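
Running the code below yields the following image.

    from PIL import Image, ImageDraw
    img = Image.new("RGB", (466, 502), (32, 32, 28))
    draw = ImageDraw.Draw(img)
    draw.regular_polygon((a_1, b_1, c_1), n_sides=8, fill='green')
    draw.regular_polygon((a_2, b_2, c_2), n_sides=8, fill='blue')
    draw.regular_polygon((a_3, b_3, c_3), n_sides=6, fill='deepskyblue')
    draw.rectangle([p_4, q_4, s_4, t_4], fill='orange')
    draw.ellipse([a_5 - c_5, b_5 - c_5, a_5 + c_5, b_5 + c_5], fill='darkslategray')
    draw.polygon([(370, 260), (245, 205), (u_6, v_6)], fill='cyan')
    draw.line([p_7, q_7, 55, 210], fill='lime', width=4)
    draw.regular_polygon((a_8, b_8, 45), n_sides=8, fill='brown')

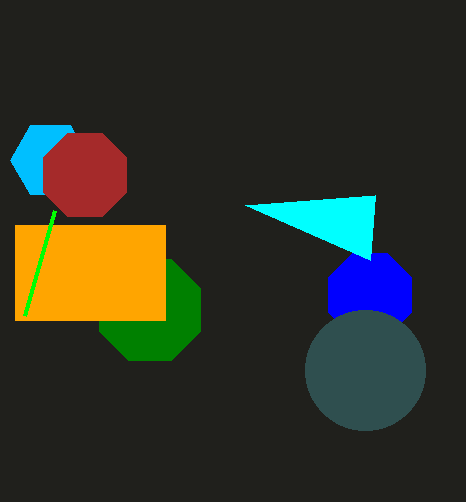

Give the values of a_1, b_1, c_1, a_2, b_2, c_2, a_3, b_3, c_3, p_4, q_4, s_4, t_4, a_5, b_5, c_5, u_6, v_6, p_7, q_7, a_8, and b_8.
a_1 = 150; b_1 = 310; c_1 = 55; a_2 = 370; b_2 = 295; c_2 = 45; a_3 = 50; b_3 = 160; c_3 = 40; p_4 = 15; q_4 = 225; s_4 = 165; t_4 = 320; a_5 = 365; b_5 = 370; c_5 = 60; u_6 = 375; v_6 = 195; p_7 = 25; q_7 = 315; a_8 = 85; b_8 = 175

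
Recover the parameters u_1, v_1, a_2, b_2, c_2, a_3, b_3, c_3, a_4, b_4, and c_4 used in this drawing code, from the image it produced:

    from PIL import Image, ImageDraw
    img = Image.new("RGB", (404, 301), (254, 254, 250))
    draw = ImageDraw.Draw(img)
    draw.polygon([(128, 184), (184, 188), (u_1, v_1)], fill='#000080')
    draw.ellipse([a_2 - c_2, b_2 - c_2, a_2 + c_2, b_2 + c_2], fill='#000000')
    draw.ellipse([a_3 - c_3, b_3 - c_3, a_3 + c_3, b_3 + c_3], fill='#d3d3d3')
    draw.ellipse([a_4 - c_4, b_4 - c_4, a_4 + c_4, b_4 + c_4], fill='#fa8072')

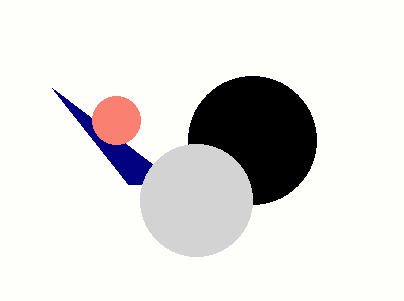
u_1 = 52; v_1 = 88; a_2 = 252; b_2 = 140; c_2 = 64; a_3 = 196; b_3 = 200; c_3 = 56; a_4 = 116; b_4 = 120; c_4 = 24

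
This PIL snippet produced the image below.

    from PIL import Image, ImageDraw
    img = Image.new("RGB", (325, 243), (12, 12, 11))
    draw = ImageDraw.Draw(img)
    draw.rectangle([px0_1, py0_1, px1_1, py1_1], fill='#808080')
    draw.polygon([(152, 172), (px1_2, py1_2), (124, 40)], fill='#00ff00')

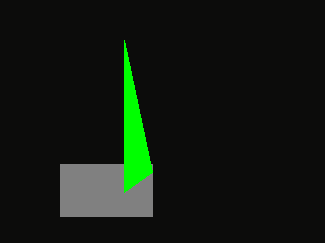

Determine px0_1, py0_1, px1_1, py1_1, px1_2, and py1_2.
px0_1 = 60
py0_1 = 164
px1_1 = 152
py1_1 = 216
px1_2 = 124
py1_2 = 192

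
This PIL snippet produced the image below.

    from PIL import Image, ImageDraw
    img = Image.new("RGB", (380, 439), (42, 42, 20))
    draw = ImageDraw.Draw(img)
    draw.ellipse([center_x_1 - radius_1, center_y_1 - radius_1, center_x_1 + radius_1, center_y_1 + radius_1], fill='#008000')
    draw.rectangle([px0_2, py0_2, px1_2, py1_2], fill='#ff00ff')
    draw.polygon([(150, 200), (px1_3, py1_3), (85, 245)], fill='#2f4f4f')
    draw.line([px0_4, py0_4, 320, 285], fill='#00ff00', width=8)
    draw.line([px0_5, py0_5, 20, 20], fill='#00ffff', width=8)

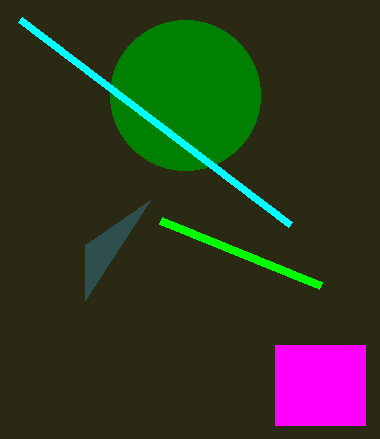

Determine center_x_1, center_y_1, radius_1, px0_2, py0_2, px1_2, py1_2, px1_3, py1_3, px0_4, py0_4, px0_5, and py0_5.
center_x_1 = 185; center_y_1 = 95; radius_1 = 75; px0_2 = 275; py0_2 = 345; px1_2 = 365; py1_2 = 425; px1_3 = 85; py1_3 = 300; px0_4 = 160; py0_4 = 220; px0_5 = 290; py0_5 = 225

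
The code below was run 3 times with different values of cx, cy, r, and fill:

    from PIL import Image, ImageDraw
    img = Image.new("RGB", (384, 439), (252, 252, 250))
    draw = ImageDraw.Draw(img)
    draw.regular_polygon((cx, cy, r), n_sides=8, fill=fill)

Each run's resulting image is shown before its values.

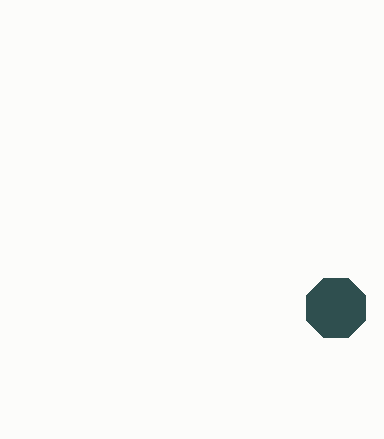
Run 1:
cx = 336, cy = 308, r = 32, fill = 'darkslategray'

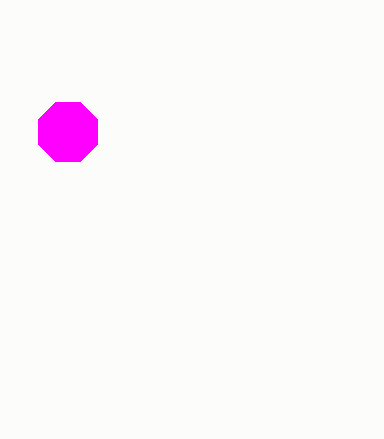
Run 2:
cx = 68, cy = 132, r = 32, fill = 'magenta'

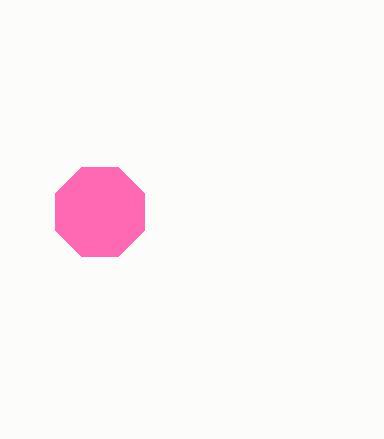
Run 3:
cx = 100
cy = 212
r = 48
fill = 'hotpink'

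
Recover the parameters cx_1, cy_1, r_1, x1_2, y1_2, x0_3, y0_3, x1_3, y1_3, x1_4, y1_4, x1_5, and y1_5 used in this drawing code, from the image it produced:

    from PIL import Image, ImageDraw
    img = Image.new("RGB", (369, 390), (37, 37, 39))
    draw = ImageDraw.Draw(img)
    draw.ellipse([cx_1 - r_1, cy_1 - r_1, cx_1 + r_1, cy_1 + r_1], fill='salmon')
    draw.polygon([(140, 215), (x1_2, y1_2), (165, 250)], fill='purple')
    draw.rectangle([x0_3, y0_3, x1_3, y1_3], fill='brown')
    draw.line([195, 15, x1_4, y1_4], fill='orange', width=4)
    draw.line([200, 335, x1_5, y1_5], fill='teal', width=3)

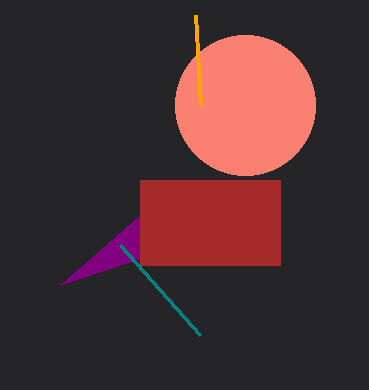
cx_1 = 245
cy_1 = 105
r_1 = 70
x1_2 = 60
y1_2 = 285
x0_3 = 140
y0_3 = 180
x1_3 = 280
y1_3 = 265
x1_4 = 200
y1_4 = 105
x1_5 = 120
y1_5 = 245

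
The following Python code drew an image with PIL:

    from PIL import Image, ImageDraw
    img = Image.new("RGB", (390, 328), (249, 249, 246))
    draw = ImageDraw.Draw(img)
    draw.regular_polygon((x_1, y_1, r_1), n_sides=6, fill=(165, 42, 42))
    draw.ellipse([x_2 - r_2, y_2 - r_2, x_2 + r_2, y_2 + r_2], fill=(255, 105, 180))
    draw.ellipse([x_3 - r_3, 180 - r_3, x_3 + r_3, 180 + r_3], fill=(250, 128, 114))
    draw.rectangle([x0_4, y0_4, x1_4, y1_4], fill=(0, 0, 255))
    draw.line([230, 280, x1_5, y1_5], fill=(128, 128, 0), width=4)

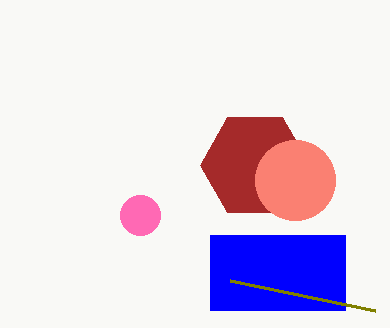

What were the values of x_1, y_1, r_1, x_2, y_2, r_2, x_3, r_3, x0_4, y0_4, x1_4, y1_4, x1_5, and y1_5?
x_1 = 255; y_1 = 165; r_1 = 55; x_2 = 140; y_2 = 215; r_2 = 20; x_3 = 295; r_3 = 40; x0_4 = 210; y0_4 = 235; x1_4 = 345; y1_4 = 310; x1_5 = 375; y1_5 = 310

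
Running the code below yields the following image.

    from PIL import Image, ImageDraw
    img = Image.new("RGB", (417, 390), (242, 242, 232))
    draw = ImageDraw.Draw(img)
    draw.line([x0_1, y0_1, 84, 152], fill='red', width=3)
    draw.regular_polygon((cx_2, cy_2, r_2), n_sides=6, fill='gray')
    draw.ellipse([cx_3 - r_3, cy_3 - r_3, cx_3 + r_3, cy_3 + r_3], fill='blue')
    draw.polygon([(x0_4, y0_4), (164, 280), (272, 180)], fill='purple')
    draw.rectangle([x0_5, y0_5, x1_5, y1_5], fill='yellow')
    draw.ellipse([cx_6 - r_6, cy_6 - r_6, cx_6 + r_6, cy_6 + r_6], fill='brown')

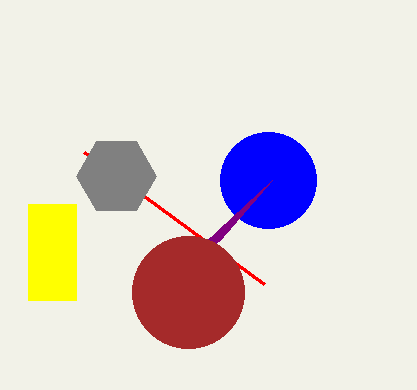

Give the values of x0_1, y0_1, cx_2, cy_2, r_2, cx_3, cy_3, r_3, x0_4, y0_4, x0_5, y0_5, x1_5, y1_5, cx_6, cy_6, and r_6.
x0_1 = 264, y0_1 = 284, cx_2 = 116, cy_2 = 176, r_2 = 40, cx_3 = 268, cy_3 = 180, r_3 = 48, x0_4 = 220, y0_4 = 240, x0_5 = 28, y0_5 = 204, x1_5 = 76, y1_5 = 300, cx_6 = 188, cy_6 = 292, r_6 = 56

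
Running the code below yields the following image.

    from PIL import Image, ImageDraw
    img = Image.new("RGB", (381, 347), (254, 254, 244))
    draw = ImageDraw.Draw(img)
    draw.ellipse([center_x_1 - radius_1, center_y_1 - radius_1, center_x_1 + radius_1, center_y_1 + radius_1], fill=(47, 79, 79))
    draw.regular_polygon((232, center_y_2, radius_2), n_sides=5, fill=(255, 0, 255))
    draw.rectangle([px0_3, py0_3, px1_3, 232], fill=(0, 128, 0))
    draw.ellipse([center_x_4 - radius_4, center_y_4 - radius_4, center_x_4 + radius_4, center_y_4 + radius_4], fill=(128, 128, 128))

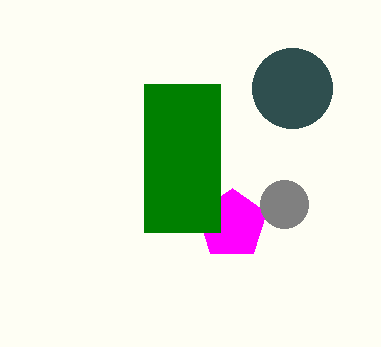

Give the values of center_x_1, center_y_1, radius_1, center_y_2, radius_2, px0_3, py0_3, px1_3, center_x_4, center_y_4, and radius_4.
center_x_1 = 292, center_y_1 = 88, radius_1 = 40, center_y_2 = 224, radius_2 = 36, px0_3 = 144, py0_3 = 84, px1_3 = 220, center_x_4 = 284, center_y_4 = 204, radius_4 = 24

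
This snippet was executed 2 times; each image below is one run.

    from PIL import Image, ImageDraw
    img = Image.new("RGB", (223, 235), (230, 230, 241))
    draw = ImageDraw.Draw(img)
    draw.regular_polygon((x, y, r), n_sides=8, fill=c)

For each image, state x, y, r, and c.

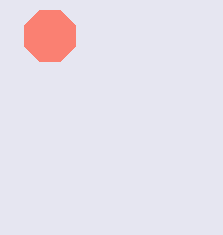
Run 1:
x = 50, y = 36, r = 28, c = 'salmon'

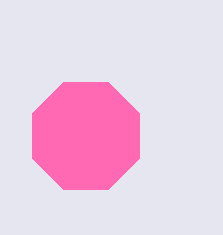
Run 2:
x = 86; y = 136; r = 58; c = 'hotpink'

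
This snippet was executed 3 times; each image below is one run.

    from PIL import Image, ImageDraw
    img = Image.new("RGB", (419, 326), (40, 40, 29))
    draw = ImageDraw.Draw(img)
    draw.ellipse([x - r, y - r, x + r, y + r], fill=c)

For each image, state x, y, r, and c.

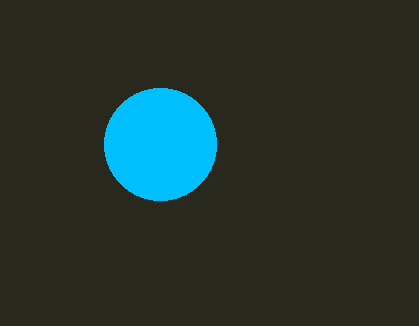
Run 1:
x = 160, y = 144, r = 56, c = 'deepskyblue'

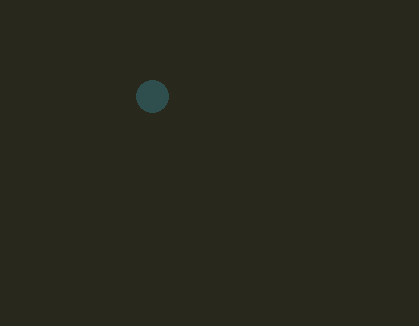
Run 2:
x = 152, y = 96, r = 16, c = 'darkslategray'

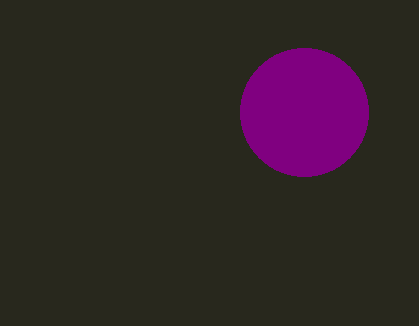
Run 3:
x = 304, y = 112, r = 64, c = 'purple'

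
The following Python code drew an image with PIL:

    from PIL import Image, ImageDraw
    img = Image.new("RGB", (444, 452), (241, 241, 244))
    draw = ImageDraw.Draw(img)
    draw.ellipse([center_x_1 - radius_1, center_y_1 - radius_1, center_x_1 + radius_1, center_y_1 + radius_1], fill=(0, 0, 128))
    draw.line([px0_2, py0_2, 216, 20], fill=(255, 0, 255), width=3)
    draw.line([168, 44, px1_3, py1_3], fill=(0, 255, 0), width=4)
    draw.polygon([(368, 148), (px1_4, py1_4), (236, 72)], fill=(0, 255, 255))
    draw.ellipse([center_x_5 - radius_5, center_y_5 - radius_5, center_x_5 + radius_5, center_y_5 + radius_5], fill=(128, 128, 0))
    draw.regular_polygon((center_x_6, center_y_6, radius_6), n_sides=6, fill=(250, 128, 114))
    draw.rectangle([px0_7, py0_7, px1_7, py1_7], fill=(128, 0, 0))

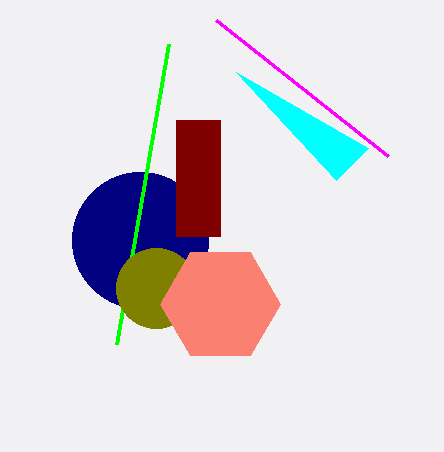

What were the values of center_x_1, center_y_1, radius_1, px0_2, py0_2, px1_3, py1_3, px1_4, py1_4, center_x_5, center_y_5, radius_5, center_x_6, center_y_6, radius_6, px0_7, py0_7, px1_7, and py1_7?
center_x_1 = 140; center_y_1 = 240; radius_1 = 68; px0_2 = 388; py0_2 = 156; px1_3 = 116; py1_3 = 344; px1_4 = 336; py1_4 = 180; center_x_5 = 156; center_y_5 = 288; radius_5 = 40; center_x_6 = 220; center_y_6 = 304; radius_6 = 60; px0_7 = 176; py0_7 = 120; px1_7 = 220; py1_7 = 236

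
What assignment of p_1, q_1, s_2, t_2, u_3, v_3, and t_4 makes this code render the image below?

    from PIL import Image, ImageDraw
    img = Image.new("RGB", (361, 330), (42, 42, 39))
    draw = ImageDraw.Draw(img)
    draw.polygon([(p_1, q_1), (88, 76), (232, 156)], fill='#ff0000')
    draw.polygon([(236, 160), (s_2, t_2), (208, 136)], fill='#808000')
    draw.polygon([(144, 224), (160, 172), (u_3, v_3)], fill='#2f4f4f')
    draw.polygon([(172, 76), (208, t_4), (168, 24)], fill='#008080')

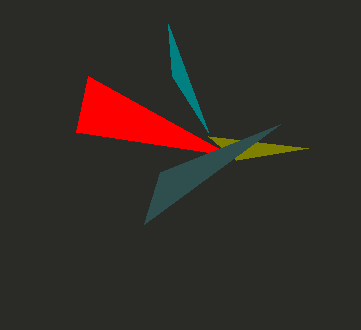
p_1 = 76
q_1 = 132
s_2 = 308
t_2 = 148
u_3 = 280
v_3 = 124
t_4 = 132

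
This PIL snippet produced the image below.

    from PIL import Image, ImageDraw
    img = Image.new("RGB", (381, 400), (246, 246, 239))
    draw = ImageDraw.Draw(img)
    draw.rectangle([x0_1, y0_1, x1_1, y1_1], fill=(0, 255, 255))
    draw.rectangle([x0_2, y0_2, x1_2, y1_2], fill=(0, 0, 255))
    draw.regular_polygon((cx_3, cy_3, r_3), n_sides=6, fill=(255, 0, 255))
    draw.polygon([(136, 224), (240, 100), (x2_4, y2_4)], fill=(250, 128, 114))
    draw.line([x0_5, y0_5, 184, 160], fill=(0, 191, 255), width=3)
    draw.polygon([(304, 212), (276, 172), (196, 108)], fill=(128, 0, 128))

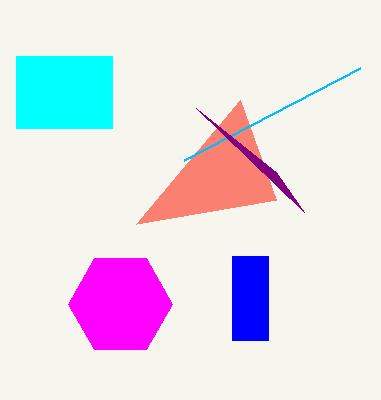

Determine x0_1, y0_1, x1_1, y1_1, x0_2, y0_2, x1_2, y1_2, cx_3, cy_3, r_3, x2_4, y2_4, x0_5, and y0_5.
x0_1 = 16; y0_1 = 56; x1_1 = 112; y1_1 = 128; x0_2 = 232; y0_2 = 256; x1_2 = 268; y1_2 = 340; cx_3 = 120; cy_3 = 304; r_3 = 52; x2_4 = 276; y2_4 = 200; x0_5 = 360; y0_5 = 68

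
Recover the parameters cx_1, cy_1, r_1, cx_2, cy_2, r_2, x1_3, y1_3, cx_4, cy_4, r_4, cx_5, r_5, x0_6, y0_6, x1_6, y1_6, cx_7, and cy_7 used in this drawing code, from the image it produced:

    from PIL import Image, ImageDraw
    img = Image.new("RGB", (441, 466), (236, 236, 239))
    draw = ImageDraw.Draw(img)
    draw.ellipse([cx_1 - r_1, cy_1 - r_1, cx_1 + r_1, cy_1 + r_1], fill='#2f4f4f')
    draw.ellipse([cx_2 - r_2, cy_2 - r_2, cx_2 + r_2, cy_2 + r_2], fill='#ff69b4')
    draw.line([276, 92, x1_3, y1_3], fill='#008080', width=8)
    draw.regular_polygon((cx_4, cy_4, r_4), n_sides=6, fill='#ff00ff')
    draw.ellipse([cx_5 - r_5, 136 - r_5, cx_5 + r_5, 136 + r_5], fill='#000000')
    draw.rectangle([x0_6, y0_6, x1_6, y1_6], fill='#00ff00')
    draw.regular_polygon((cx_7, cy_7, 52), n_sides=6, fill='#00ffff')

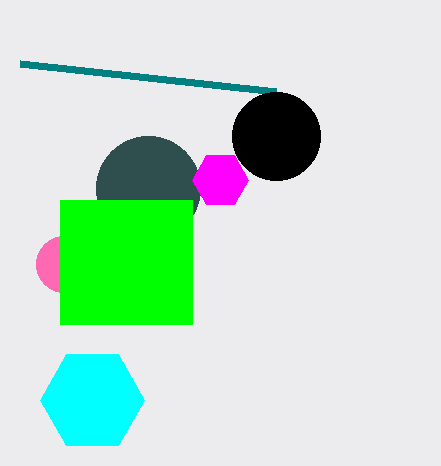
cx_1 = 148, cy_1 = 188, r_1 = 52, cx_2 = 64, cy_2 = 264, r_2 = 28, x1_3 = 20, y1_3 = 64, cx_4 = 220, cy_4 = 180, r_4 = 28, cx_5 = 276, r_5 = 44, x0_6 = 60, y0_6 = 200, x1_6 = 192, y1_6 = 324, cx_7 = 92, cy_7 = 400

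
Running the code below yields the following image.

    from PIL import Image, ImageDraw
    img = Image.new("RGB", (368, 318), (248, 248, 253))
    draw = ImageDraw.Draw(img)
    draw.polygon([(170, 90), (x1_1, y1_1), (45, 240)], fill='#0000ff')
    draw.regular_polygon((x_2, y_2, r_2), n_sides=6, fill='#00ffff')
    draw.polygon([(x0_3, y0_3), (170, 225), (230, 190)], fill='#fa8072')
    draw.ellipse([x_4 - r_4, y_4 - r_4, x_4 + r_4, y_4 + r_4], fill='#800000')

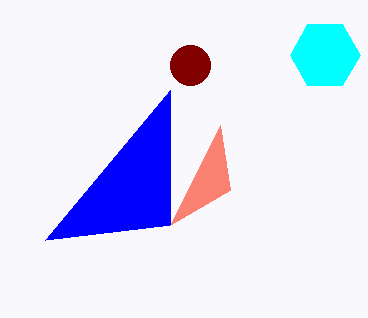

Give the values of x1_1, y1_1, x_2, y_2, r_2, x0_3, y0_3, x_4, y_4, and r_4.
x1_1 = 170, y1_1 = 225, x_2 = 325, y_2 = 55, r_2 = 35, x0_3 = 220, y0_3 = 125, x_4 = 190, y_4 = 65, r_4 = 20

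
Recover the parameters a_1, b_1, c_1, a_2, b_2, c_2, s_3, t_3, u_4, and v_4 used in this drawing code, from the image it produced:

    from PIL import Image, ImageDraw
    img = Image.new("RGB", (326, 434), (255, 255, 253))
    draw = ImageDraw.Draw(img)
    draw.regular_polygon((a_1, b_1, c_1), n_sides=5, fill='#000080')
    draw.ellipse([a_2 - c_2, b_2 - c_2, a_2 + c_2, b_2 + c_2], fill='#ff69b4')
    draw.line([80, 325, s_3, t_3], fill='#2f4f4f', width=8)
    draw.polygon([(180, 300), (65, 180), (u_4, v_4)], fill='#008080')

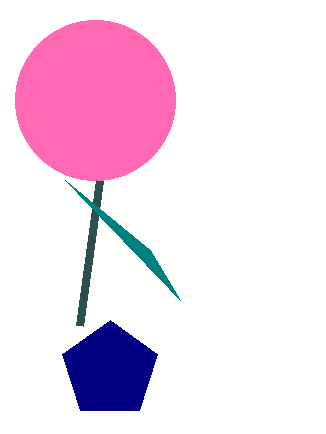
a_1 = 110
b_1 = 370
c_1 = 50
a_2 = 95
b_2 = 100
c_2 = 80
s_3 = 100
t_3 = 180
u_4 = 150
v_4 = 250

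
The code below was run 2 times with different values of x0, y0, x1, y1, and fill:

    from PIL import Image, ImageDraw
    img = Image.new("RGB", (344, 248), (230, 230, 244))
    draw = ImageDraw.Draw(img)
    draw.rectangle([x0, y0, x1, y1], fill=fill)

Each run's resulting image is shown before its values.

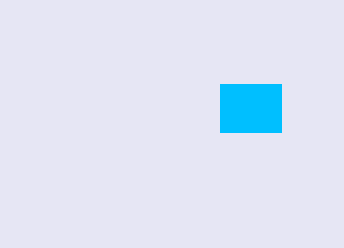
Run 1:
x0 = 220; y0 = 84; x1 = 281; y1 = 132; fill = 'deepskyblue'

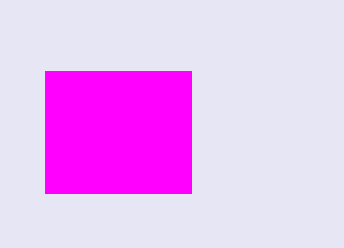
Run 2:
x0 = 45; y0 = 71; x1 = 191; y1 = 193; fill = 'magenta'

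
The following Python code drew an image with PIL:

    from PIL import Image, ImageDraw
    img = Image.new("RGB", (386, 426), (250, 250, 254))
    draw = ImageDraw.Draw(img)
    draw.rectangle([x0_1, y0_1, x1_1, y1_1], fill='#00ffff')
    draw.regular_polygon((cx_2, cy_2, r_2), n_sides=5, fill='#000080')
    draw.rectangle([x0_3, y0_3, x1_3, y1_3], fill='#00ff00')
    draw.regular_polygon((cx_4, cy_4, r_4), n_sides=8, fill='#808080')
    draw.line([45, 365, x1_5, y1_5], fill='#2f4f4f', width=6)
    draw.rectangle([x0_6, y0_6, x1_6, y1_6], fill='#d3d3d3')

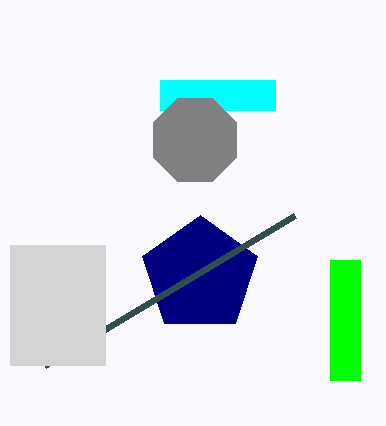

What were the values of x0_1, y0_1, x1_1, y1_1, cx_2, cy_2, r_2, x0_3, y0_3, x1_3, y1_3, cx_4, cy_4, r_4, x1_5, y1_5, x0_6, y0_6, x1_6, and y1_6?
x0_1 = 160; y0_1 = 80; x1_1 = 275; y1_1 = 110; cx_2 = 200; cy_2 = 275; r_2 = 60; x0_3 = 330; y0_3 = 260; x1_3 = 360; y1_3 = 380; cx_4 = 195; cy_4 = 140; r_4 = 45; x1_5 = 295; y1_5 = 215; x0_6 = 10; y0_6 = 245; x1_6 = 105; y1_6 = 365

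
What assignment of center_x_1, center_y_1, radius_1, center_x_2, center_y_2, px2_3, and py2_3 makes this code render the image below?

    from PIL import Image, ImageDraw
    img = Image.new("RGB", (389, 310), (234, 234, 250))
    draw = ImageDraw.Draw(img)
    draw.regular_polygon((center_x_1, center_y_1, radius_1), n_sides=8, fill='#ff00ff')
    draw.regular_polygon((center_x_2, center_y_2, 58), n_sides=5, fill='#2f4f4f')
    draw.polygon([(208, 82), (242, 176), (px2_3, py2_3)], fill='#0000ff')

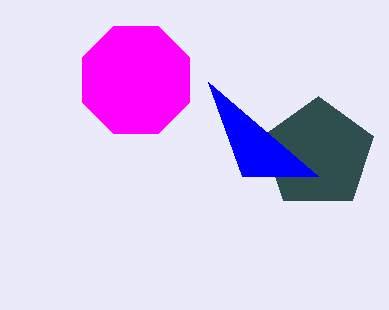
center_x_1 = 136, center_y_1 = 80, radius_1 = 58, center_x_2 = 318, center_y_2 = 154, px2_3 = 318, py2_3 = 176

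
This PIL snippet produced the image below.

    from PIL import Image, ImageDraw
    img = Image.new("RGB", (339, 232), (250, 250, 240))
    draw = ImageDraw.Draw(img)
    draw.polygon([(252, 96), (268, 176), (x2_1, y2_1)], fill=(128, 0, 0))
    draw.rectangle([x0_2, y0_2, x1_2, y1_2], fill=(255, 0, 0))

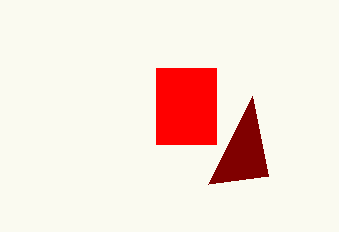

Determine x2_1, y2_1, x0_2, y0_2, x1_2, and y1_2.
x2_1 = 208; y2_1 = 184; x0_2 = 156; y0_2 = 68; x1_2 = 216; y1_2 = 144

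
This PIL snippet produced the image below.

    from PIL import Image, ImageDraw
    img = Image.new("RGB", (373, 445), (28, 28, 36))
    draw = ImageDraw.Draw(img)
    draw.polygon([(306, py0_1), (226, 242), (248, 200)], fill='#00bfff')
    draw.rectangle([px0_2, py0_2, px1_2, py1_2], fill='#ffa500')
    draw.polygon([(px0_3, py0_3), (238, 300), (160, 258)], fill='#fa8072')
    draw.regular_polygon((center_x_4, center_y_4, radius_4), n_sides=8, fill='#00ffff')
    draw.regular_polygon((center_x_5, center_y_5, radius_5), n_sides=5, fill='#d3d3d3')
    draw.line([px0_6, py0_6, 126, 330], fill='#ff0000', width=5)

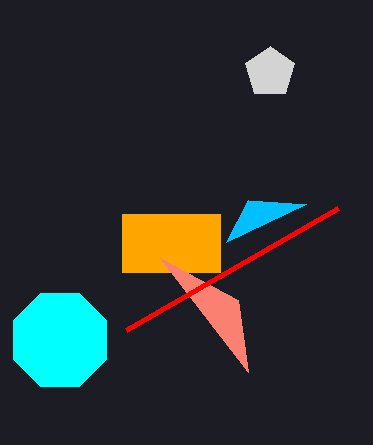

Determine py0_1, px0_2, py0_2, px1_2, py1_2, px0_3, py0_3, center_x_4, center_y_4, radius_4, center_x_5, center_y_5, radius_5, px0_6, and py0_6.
py0_1 = 204; px0_2 = 122; py0_2 = 214; px1_2 = 220; py1_2 = 272; px0_3 = 248; py0_3 = 372; center_x_4 = 60; center_y_4 = 340; radius_4 = 50; center_x_5 = 270; center_y_5 = 72; radius_5 = 26; px0_6 = 338; py0_6 = 208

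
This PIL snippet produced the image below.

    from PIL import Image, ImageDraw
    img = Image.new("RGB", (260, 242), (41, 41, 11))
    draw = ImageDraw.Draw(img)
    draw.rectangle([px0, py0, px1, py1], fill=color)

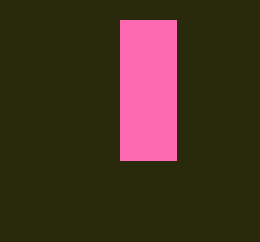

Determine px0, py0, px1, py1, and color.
px0 = 120, py0 = 20, px1 = 176, py1 = 160, color = 'hotpink'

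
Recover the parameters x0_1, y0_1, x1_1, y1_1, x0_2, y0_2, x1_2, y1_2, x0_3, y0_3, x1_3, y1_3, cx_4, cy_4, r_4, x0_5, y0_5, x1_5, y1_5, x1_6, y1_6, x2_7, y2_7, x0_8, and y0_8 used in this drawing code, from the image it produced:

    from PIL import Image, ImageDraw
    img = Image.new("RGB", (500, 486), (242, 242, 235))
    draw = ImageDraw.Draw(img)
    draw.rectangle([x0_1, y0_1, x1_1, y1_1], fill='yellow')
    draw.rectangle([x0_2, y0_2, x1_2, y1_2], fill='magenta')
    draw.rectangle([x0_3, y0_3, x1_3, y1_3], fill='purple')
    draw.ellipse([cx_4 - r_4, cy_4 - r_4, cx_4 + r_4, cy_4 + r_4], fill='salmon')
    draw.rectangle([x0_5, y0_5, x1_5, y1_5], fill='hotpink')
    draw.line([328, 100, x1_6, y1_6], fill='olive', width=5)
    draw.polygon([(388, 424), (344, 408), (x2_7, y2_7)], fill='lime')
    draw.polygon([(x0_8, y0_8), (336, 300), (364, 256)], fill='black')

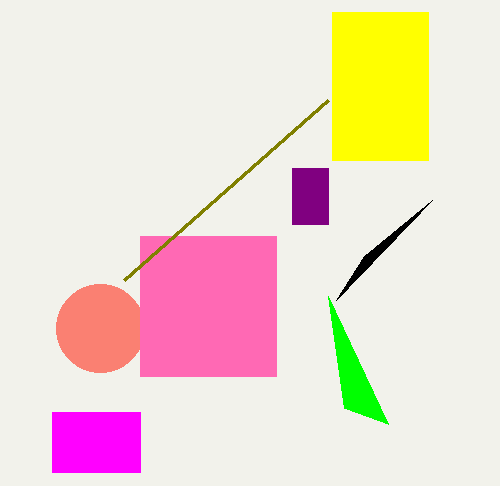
x0_1 = 332; y0_1 = 12; x1_1 = 428; y1_1 = 160; x0_2 = 52; y0_2 = 412; x1_2 = 140; y1_2 = 472; x0_3 = 292; y0_3 = 168; x1_3 = 328; y1_3 = 224; cx_4 = 100; cy_4 = 328; r_4 = 44; x0_5 = 140; y0_5 = 236; x1_5 = 276; y1_5 = 376; x1_6 = 124; y1_6 = 280; x2_7 = 328; y2_7 = 296; x0_8 = 432; y0_8 = 200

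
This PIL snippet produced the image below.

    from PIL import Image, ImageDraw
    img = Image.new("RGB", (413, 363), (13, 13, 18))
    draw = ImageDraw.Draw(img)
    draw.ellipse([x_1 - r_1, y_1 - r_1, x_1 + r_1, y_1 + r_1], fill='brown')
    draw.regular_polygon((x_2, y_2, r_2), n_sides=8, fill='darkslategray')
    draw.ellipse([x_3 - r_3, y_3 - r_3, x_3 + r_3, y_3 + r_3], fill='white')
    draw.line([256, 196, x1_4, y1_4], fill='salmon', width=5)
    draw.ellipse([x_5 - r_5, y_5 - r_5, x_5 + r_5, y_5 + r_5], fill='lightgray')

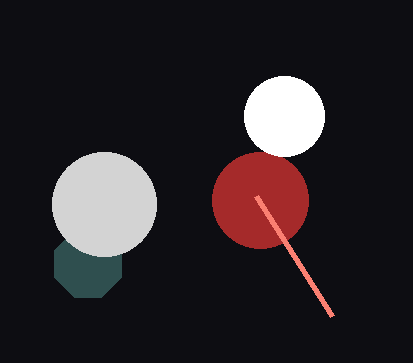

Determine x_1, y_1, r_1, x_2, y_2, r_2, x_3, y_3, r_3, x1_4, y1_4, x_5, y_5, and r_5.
x_1 = 260; y_1 = 200; r_1 = 48; x_2 = 88; y_2 = 264; r_2 = 36; x_3 = 284; y_3 = 116; r_3 = 40; x1_4 = 332; y1_4 = 316; x_5 = 104; y_5 = 204; r_5 = 52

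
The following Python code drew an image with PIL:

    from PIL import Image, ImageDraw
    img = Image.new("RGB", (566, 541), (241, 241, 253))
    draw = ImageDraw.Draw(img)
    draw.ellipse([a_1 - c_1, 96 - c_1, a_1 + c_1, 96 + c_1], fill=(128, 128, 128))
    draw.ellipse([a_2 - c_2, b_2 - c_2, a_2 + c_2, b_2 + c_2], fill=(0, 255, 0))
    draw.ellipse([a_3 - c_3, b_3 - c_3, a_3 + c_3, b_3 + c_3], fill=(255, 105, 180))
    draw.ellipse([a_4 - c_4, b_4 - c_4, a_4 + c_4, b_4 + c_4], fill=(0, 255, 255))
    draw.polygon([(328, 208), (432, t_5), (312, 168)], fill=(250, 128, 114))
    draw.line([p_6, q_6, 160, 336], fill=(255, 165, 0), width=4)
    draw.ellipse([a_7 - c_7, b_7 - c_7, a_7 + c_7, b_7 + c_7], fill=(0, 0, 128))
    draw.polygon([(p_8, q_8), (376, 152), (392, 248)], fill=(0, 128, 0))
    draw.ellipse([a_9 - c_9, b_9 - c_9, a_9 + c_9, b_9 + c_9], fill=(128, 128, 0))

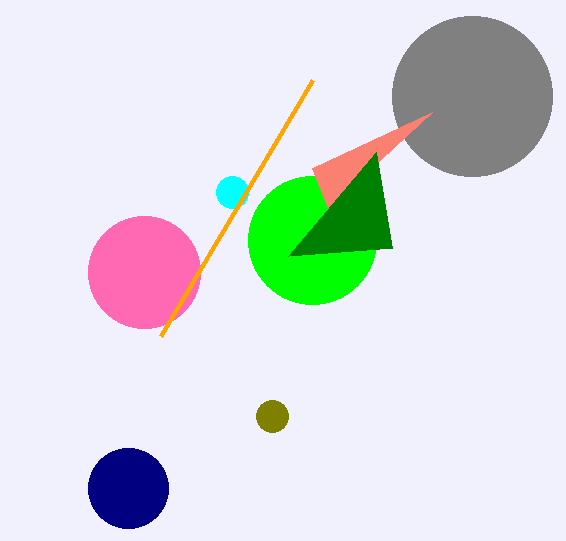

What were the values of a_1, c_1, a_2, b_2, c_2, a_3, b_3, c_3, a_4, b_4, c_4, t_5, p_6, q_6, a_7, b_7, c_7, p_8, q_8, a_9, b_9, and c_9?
a_1 = 472, c_1 = 80, a_2 = 312, b_2 = 240, c_2 = 64, a_3 = 144, b_3 = 272, c_3 = 56, a_4 = 232, b_4 = 192, c_4 = 16, t_5 = 112, p_6 = 312, q_6 = 80, a_7 = 128, b_7 = 488, c_7 = 40, p_8 = 288, q_8 = 256, a_9 = 272, b_9 = 416, c_9 = 16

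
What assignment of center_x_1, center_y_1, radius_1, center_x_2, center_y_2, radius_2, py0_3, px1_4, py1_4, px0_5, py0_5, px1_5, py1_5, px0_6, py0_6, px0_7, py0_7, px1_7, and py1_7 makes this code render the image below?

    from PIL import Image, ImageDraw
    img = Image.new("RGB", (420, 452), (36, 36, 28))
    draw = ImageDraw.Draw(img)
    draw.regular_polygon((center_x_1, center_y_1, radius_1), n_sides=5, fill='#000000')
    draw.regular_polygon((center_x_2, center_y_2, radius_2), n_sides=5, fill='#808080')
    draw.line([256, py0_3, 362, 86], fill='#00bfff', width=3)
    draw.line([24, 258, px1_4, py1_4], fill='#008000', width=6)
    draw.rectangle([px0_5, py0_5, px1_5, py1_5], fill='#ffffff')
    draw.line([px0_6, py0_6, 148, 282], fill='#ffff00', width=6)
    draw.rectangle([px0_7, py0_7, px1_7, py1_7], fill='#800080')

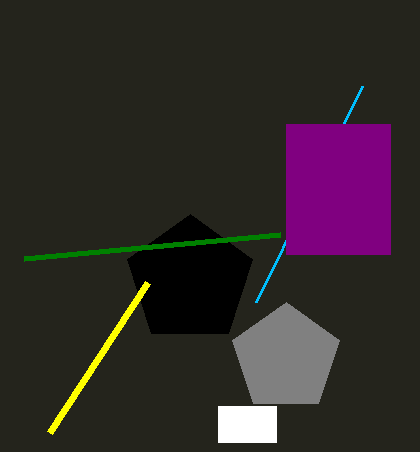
center_x_1 = 190; center_y_1 = 280; radius_1 = 66; center_x_2 = 286; center_y_2 = 358; radius_2 = 56; py0_3 = 302; px1_4 = 280; py1_4 = 234; px0_5 = 218; py0_5 = 406; px1_5 = 276; py1_5 = 442; px0_6 = 50; py0_6 = 432; px0_7 = 286; py0_7 = 124; px1_7 = 390; py1_7 = 254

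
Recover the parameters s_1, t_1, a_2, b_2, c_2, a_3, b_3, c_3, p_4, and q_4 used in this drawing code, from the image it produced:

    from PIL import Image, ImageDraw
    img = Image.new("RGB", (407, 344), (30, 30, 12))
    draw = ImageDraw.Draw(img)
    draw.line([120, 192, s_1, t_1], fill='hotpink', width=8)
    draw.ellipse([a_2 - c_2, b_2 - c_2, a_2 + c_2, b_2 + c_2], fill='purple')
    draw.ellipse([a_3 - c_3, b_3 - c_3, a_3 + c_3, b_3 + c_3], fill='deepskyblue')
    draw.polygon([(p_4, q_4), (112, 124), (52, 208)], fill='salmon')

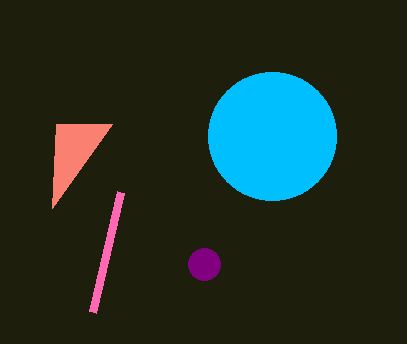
s_1 = 92; t_1 = 312; a_2 = 204; b_2 = 264; c_2 = 16; a_3 = 272; b_3 = 136; c_3 = 64; p_4 = 56; q_4 = 124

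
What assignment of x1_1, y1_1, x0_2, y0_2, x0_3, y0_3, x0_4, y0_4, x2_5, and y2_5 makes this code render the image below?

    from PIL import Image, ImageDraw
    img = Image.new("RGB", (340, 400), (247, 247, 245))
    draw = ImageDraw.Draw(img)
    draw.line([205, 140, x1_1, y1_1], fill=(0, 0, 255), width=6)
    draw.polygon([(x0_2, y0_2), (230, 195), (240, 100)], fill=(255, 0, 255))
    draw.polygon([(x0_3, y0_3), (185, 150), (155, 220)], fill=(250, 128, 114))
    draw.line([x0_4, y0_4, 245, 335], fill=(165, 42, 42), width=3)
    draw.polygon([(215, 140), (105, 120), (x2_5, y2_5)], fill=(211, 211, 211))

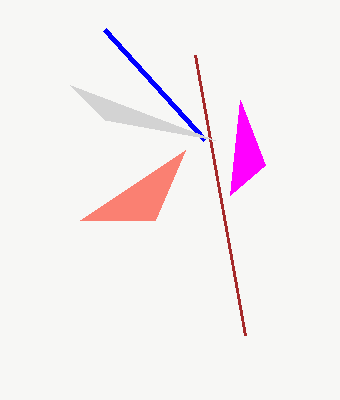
x1_1 = 105; y1_1 = 30; x0_2 = 265; y0_2 = 165; x0_3 = 80; y0_3 = 220; x0_4 = 195; y0_4 = 55; x2_5 = 70; y2_5 = 85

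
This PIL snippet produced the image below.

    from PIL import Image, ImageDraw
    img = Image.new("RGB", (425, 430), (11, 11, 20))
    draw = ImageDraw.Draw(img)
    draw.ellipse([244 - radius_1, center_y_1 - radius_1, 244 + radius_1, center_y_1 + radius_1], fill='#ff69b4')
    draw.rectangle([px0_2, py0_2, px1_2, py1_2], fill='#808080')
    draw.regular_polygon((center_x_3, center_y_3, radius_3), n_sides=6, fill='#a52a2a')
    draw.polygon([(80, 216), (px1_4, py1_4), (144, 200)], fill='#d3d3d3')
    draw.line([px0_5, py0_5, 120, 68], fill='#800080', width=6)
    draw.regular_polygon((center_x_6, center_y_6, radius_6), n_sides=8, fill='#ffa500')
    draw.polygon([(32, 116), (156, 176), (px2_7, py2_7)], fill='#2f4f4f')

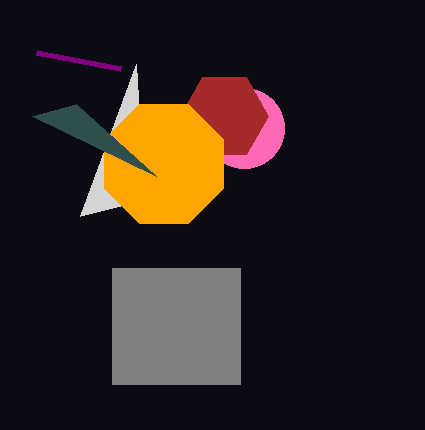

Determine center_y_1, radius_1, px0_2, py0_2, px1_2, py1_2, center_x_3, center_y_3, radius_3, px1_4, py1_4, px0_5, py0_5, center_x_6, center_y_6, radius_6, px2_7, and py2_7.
center_y_1 = 128, radius_1 = 40, px0_2 = 112, py0_2 = 268, px1_2 = 240, py1_2 = 384, center_x_3 = 224, center_y_3 = 116, radius_3 = 44, px1_4 = 136, py1_4 = 64, px0_5 = 36, py0_5 = 52, center_x_6 = 164, center_y_6 = 164, radius_6 = 64, px2_7 = 76, py2_7 = 104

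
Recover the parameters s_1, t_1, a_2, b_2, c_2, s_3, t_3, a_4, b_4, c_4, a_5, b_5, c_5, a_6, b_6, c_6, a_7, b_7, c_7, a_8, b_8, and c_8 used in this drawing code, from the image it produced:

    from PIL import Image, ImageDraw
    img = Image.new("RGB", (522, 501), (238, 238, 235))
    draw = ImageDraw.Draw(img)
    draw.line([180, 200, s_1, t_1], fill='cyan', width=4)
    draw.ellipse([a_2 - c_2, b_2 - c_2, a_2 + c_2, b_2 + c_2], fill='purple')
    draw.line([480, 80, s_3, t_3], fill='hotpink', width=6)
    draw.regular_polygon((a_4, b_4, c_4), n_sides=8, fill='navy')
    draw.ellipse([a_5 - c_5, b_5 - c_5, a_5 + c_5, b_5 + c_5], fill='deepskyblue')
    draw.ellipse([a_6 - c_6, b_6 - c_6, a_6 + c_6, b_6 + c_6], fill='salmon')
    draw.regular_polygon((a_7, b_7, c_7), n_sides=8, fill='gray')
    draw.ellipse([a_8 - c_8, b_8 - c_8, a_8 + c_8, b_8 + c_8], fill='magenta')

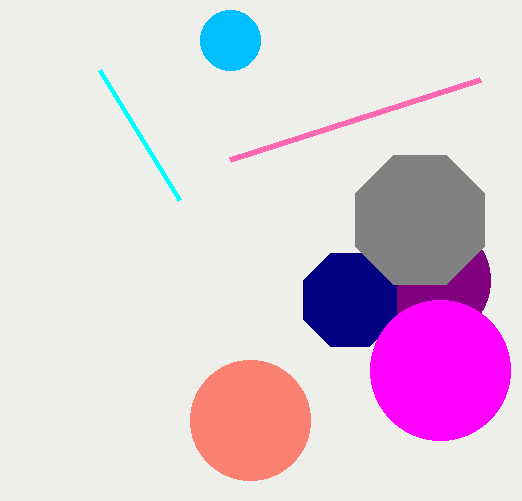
s_1 = 100; t_1 = 70; a_2 = 430; b_2 = 280; c_2 = 60; s_3 = 230; t_3 = 160; a_4 = 350; b_4 = 300; c_4 = 50; a_5 = 230; b_5 = 40; c_5 = 30; a_6 = 250; b_6 = 420; c_6 = 60; a_7 = 420; b_7 = 220; c_7 = 70; a_8 = 440; b_8 = 370; c_8 = 70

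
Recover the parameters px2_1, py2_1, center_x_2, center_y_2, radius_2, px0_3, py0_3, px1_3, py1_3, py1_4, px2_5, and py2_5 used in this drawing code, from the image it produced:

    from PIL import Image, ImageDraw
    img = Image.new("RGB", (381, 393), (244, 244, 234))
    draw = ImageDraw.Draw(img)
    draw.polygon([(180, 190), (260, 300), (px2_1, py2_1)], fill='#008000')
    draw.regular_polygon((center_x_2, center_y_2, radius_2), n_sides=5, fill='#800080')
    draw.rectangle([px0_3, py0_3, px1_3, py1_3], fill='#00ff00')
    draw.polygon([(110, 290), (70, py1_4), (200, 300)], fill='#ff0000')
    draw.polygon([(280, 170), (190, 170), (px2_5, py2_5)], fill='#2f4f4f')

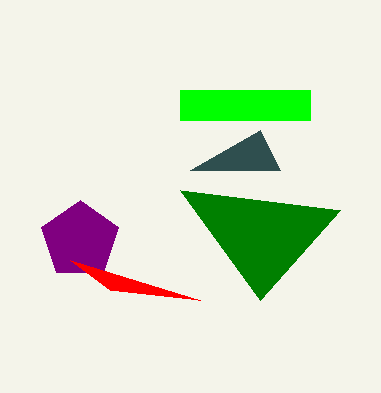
px2_1 = 340; py2_1 = 210; center_x_2 = 80; center_y_2 = 240; radius_2 = 40; px0_3 = 180; py0_3 = 90; px1_3 = 310; py1_3 = 120; py1_4 = 260; px2_5 = 260; py2_5 = 130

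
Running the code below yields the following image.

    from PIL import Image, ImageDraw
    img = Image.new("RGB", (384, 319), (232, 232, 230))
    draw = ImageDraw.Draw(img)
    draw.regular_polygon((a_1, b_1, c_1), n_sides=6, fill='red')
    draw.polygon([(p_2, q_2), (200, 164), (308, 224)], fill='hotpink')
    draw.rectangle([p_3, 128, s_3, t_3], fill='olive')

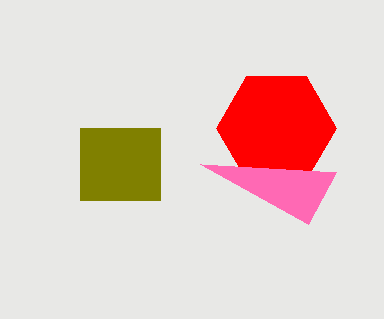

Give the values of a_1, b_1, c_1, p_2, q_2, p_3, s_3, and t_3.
a_1 = 276, b_1 = 128, c_1 = 60, p_2 = 336, q_2 = 172, p_3 = 80, s_3 = 160, t_3 = 200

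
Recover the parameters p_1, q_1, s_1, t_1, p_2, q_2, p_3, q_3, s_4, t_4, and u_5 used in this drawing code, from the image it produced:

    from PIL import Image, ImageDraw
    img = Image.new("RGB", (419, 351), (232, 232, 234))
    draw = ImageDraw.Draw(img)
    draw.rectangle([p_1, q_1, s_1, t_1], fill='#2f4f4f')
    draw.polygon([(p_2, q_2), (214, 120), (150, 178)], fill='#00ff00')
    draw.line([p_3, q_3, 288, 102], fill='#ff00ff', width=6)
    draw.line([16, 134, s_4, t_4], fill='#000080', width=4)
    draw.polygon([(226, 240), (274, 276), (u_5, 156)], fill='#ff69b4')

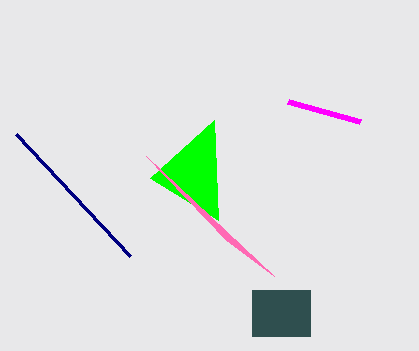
p_1 = 252, q_1 = 290, s_1 = 310, t_1 = 336, p_2 = 218, q_2 = 220, p_3 = 360, q_3 = 122, s_4 = 130, t_4 = 256, u_5 = 146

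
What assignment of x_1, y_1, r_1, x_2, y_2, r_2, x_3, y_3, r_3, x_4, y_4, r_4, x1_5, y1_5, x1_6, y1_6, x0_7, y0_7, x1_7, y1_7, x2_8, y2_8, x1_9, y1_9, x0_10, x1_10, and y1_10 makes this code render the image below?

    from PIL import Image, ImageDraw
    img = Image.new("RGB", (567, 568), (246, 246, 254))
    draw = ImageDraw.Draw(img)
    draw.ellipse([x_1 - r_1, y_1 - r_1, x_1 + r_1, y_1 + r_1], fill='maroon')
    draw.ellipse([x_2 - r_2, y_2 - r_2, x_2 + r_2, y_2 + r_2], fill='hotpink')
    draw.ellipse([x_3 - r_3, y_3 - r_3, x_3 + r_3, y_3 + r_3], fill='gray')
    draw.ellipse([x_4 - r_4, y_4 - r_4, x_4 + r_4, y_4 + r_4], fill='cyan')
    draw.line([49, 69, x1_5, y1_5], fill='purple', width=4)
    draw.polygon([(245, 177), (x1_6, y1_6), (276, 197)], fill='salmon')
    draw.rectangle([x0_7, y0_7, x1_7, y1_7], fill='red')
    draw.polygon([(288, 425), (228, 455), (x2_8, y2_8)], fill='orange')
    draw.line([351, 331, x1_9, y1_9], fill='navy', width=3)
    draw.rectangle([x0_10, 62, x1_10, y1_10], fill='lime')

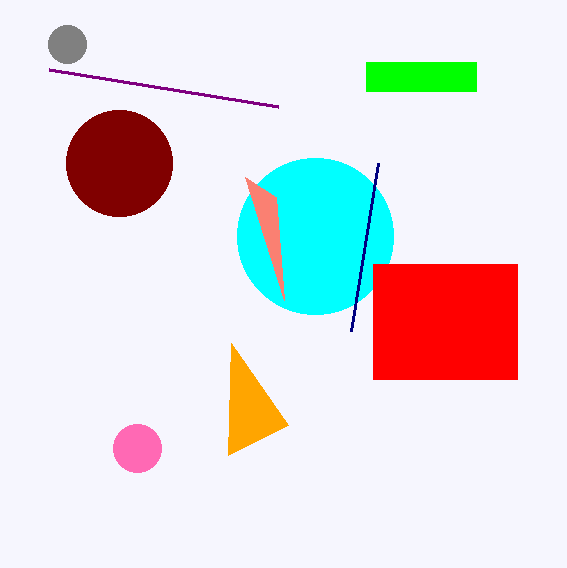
x_1 = 119, y_1 = 163, r_1 = 53, x_2 = 137, y_2 = 448, r_2 = 24, x_3 = 67, y_3 = 44, r_3 = 19, x_4 = 315, y_4 = 236, r_4 = 78, x1_5 = 278, y1_5 = 106, x1_6 = 284, y1_6 = 300, x0_7 = 373, y0_7 = 264, x1_7 = 517, y1_7 = 379, x2_8 = 231, y2_8 = 343, x1_9 = 378, y1_9 = 163, x0_10 = 366, x1_10 = 476, y1_10 = 91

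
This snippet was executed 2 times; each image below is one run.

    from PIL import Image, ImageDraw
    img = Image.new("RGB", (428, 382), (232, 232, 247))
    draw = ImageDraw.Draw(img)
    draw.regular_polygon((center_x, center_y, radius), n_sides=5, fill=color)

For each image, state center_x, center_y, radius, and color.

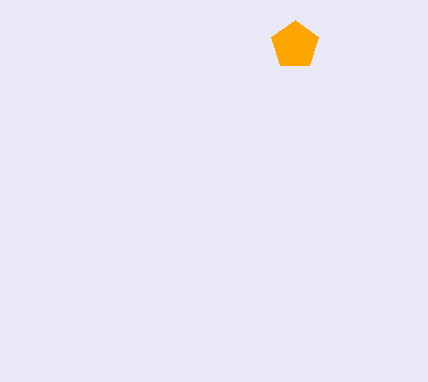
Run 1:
center_x = 295, center_y = 45, radius = 25, color = 'orange'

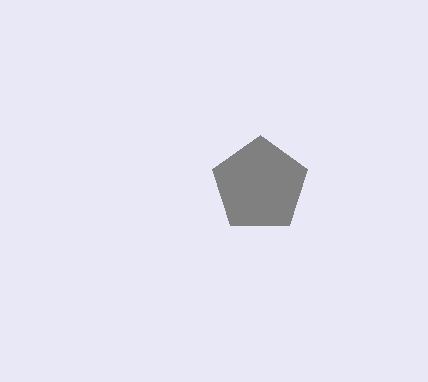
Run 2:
center_x = 260
center_y = 185
radius = 50
color = 'gray'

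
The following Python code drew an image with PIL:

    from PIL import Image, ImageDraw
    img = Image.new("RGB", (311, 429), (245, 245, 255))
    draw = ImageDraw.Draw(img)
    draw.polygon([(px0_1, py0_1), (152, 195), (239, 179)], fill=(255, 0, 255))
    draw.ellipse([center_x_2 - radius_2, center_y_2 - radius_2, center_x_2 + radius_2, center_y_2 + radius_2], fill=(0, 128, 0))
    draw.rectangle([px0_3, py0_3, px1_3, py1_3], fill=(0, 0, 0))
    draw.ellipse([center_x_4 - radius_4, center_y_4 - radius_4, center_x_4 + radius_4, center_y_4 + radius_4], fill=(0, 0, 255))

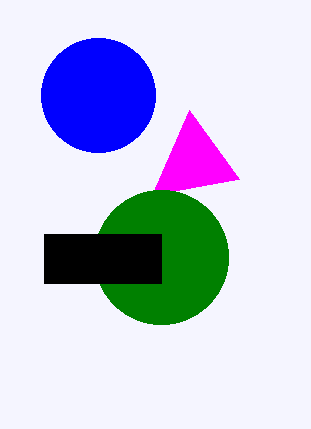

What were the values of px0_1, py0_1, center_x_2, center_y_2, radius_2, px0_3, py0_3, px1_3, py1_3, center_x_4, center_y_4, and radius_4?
px0_1 = 189; py0_1 = 110; center_x_2 = 161; center_y_2 = 257; radius_2 = 67; px0_3 = 44; py0_3 = 234; px1_3 = 161; py1_3 = 283; center_x_4 = 98; center_y_4 = 95; radius_4 = 57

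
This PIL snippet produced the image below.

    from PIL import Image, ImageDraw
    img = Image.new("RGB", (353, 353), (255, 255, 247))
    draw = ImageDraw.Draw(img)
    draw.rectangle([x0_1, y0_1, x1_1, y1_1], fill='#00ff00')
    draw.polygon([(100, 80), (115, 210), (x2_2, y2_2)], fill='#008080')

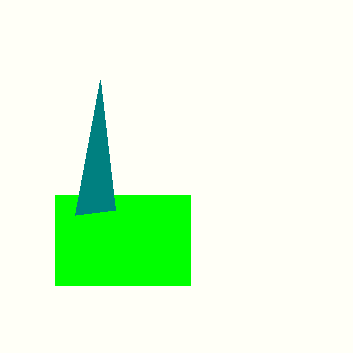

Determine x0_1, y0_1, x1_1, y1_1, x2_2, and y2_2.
x0_1 = 55, y0_1 = 195, x1_1 = 190, y1_1 = 285, x2_2 = 75, y2_2 = 215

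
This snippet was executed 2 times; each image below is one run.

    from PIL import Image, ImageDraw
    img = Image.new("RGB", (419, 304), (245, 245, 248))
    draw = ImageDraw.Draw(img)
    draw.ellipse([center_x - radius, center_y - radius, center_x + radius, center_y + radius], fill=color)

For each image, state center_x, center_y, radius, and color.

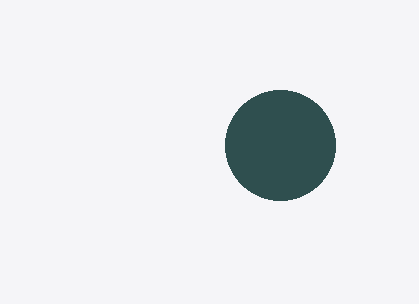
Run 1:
center_x = 280, center_y = 145, radius = 55, color = 'darkslategray'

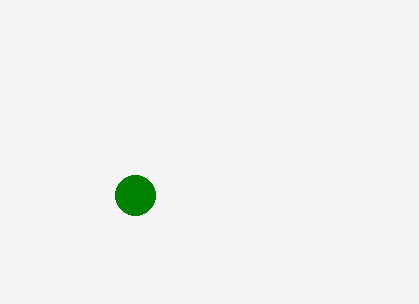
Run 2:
center_x = 135, center_y = 195, radius = 20, color = 'green'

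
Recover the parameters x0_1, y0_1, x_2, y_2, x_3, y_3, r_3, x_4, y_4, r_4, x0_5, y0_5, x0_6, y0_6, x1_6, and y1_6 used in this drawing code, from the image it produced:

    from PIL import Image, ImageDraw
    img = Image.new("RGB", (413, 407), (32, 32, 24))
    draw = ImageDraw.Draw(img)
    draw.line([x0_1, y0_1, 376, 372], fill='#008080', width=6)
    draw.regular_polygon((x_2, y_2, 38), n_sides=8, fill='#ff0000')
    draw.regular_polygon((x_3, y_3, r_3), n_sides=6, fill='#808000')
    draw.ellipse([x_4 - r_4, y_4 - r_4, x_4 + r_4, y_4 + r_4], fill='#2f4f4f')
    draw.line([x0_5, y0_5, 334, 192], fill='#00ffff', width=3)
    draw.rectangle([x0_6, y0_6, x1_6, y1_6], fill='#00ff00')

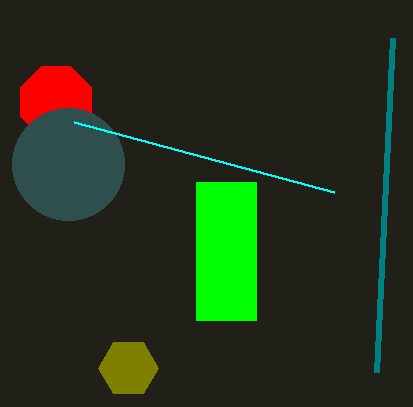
x0_1 = 392; y0_1 = 38; x_2 = 56; y_2 = 102; x_3 = 128; y_3 = 368; r_3 = 30; x_4 = 68; y_4 = 164; r_4 = 56; x0_5 = 74; y0_5 = 122; x0_6 = 196; y0_6 = 182; x1_6 = 256; y1_6 = 320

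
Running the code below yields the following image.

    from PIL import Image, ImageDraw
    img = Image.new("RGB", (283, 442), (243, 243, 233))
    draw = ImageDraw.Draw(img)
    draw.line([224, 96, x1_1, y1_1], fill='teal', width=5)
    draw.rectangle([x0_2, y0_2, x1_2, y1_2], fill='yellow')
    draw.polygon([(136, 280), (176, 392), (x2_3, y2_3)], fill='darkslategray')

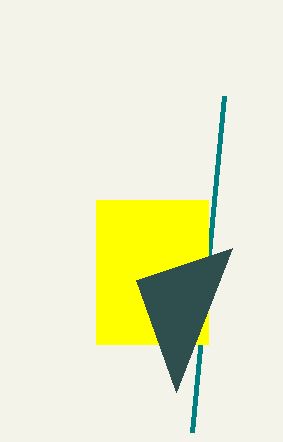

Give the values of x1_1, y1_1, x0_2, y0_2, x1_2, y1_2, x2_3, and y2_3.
x1_1 = 192
y1_1 = 432
x0_2 = 96
y0_2 = 200
x1_2 = 208
y1_2 = 344
x2_3 = 232
y2_3 = 248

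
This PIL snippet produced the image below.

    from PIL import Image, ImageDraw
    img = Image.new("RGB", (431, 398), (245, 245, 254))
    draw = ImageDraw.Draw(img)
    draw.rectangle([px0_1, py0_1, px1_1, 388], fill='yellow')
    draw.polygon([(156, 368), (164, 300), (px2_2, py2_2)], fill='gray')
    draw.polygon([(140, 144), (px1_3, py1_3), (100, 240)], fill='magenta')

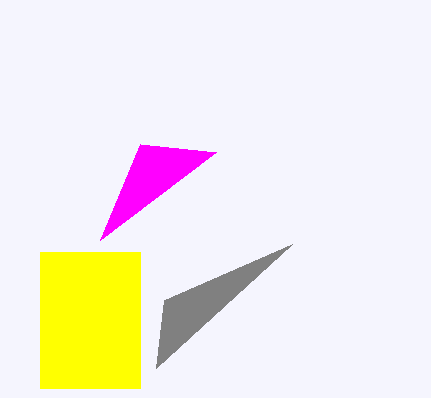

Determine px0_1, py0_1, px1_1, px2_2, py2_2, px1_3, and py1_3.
px0_1 = 40, py0_1 = 252, px1_1 = 140, px2_2 = 292, py2_2 = 244, px1_3 = 216, py1_3 = 152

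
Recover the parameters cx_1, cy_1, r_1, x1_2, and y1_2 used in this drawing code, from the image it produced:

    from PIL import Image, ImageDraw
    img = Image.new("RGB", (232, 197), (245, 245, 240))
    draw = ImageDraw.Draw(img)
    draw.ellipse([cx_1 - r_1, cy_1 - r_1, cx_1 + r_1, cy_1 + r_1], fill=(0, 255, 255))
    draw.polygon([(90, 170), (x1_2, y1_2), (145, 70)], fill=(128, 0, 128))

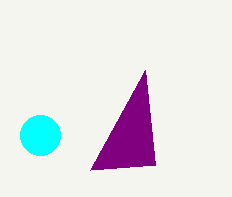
cx_1 = 40, cy_1 = 135, r_1 = 20, x1_2 = 155, y1_2 = 165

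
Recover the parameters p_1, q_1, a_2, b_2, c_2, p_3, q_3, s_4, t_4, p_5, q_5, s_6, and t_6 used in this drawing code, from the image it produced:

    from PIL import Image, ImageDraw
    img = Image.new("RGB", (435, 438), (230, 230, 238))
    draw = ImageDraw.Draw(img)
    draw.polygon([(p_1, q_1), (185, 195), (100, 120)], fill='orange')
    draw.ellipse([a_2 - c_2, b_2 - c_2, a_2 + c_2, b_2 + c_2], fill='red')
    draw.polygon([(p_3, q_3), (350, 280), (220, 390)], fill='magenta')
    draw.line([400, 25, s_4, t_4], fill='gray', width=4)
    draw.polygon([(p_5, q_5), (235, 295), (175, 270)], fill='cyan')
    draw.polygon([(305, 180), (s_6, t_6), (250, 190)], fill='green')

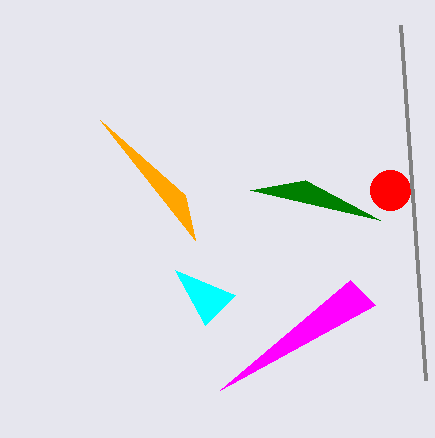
p_1 = 195
q_1 = 240
a_2 = 390
b_2 = 190
c_2 = 20
p_3 = 375
q_3 = 305
s_4 = 425
t_4 = 380
p_5 = 205
q_5 = 325
s_6 = 380
t_6 = 220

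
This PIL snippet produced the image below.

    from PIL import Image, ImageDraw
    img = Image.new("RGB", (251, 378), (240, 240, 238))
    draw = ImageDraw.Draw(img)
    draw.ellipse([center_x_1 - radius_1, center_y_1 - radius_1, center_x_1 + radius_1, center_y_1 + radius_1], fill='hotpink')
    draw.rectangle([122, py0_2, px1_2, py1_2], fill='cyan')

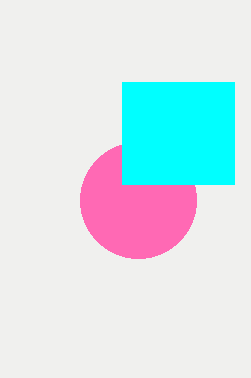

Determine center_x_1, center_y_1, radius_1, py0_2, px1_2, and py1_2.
center_x_1 = 138; center_y_1 = 200; radius_1 = 58; py0_2 = 82; px1_2 = 234; py1_2 = 184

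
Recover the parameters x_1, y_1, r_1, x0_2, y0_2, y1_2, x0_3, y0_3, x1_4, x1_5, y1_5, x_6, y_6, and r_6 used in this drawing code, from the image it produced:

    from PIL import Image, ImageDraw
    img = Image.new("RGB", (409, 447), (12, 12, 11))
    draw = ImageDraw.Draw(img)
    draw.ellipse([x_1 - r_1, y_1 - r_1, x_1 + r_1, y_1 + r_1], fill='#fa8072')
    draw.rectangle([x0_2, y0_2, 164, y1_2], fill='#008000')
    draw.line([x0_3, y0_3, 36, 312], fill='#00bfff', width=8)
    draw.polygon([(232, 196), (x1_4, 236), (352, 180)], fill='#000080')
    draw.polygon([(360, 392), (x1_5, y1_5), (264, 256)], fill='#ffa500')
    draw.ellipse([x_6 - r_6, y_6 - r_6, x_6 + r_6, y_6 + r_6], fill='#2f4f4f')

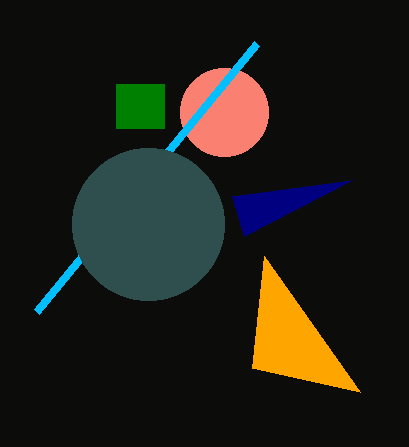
x_1 = 224
y_1 = 112
r_1 = 44
x0_2 = 116
y0_2 = 84
y1_2 = 128
x0_3 = 256
y0_3 = 44
x1_4 = 244
x1_5 = 252
y1_5 = 368
x_6 = 148
y_6 = 224
r_6 = 76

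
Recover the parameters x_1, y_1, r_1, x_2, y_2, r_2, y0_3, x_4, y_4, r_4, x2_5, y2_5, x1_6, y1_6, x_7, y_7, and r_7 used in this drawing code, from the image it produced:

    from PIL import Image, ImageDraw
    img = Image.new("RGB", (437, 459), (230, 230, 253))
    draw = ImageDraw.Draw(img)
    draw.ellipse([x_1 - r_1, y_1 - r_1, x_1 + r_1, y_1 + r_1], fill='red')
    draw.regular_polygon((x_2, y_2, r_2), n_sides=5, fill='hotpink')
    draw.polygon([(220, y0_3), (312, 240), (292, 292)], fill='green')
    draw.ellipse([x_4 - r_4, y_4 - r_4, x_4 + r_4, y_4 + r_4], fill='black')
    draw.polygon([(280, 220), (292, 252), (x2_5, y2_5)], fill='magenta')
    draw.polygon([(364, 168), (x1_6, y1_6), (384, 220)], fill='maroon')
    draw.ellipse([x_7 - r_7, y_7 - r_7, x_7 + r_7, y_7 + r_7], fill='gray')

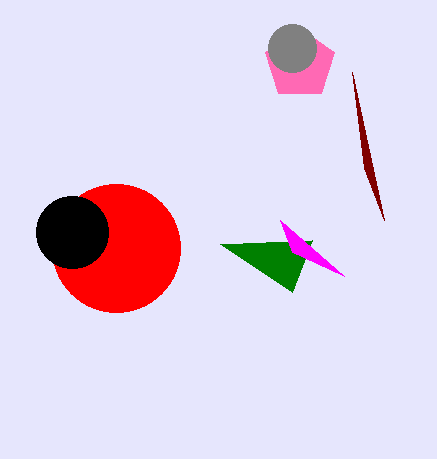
x_1 = 116; y_1 = 248; r_1 = 64; x_2 = 300; y_2 = 64; r_2 = 36; y0_3 = 244; x_4 = 72; y_4 = 232; r_4 = 36; x2_5 = 344; y2_5 = 276; x1_6 = 352; y1_6 = 72; x_7 = 292; y_7 = 48; r_7 = 24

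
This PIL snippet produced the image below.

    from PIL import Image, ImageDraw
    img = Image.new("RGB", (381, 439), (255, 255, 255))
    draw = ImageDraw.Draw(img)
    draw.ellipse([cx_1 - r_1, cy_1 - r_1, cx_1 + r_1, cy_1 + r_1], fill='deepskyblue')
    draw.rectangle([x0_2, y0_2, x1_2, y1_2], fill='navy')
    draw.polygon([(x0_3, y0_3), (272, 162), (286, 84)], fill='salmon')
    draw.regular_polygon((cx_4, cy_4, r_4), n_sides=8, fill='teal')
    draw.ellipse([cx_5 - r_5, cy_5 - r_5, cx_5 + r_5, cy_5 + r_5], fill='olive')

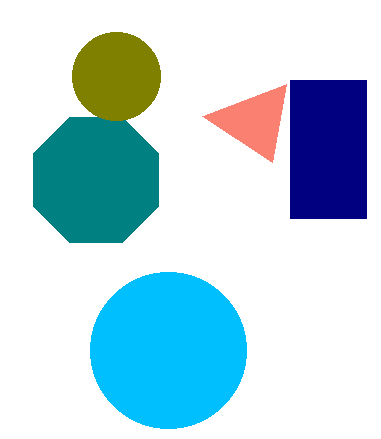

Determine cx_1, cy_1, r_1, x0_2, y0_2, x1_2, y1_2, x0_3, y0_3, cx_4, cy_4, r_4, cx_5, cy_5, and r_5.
cx_1 = 168
cy_1 = 350
r_1 = 78
x0_2 = 290
y0_2 = 80
x1_2 = 366
y1_2 = 218
x0_3 = 202
y0_3 = 116
cx_4 = 96
cy_4 = 180
r_4 = 68
cx_5 = 116
cy_5 = 76
r_5 = 44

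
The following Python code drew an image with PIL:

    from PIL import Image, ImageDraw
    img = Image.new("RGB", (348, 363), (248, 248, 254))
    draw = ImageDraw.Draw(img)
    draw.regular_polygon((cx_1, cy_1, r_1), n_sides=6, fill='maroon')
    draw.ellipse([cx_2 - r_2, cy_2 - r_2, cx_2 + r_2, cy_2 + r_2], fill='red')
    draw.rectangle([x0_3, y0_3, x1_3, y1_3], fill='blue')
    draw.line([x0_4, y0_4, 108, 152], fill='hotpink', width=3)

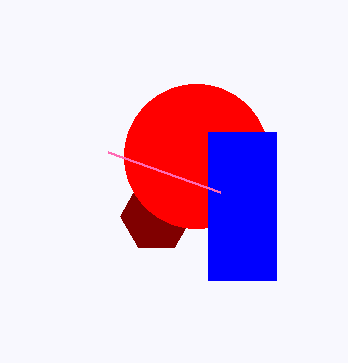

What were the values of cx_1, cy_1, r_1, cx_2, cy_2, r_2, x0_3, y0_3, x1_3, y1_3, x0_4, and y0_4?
cx_1 = 156; cy_1 = 216; r_1 = 36; cx_2 = 196; cy_2 = 156; r_2 = 72; x0_3 = 208; y0_3 = 132; x1_3 = 276; y1_3 = 280; x0_4 = 220; y0_4 = 192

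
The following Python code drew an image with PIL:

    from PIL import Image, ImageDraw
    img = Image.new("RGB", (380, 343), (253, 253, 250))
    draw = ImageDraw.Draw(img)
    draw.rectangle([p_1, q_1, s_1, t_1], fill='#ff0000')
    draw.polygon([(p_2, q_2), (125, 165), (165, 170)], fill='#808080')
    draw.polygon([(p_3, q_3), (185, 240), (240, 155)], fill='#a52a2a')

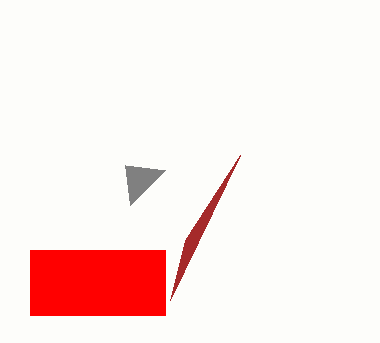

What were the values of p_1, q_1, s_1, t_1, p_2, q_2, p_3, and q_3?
p_1 = 30; q_1 = 250; s_1 = 165; t_1 = 315; p_2 = 130; q_2 = 205; p_3 = 170; q_3 = 300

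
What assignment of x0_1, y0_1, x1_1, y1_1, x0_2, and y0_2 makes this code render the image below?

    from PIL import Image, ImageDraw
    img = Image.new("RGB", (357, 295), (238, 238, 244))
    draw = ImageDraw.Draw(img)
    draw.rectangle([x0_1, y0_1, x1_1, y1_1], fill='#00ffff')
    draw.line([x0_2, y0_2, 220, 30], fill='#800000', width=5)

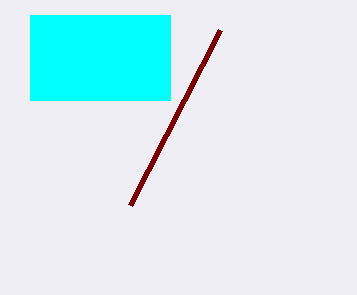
x0_1 = 30
y0_1 = 15
x1_1 = 170
y1_1 = 100
x0_2 = 130
y0_2 = 205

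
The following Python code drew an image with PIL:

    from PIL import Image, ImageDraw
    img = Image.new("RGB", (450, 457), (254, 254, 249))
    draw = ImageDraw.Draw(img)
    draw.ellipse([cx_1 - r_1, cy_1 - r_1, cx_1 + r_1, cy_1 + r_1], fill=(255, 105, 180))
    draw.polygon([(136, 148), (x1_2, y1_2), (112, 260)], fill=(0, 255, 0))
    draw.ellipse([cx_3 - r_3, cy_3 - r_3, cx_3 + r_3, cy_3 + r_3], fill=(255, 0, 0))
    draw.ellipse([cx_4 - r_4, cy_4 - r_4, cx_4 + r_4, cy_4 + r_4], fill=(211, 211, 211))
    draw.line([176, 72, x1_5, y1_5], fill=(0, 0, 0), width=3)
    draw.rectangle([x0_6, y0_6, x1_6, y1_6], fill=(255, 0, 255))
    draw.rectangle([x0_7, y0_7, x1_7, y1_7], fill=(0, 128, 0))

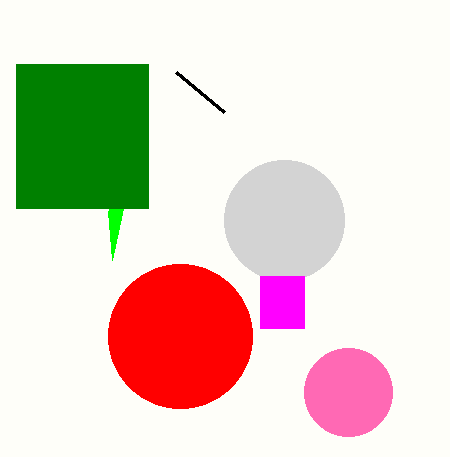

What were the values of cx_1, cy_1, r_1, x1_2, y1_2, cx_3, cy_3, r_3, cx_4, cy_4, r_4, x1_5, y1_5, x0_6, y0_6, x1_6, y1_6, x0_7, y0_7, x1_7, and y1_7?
cx_1 = 348
cy_1 = 392
r_1 = 44
x1_2 = 108
y1_2 = 212
cx_3 = 180
cy_3 = 336
r_3 = 72
cx_4 = 284
cy_4 = 220
r_4 = 60
x1_5 = 224
y1_5 = 112
x0_6 = 260
y0_6 = 276
x1_6 = 304
y1_6 = 328
x0_7 = 16
y0_7 = 64
x1_7 = 148
y1_7 = 208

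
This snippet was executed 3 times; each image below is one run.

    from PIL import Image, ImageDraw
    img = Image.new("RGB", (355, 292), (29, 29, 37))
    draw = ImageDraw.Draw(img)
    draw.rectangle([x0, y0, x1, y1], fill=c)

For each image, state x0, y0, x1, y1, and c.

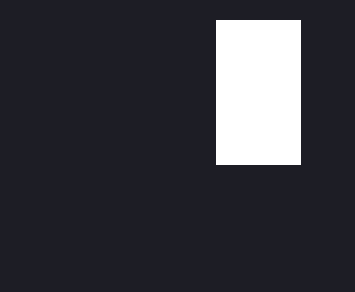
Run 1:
x0 = 216
y0 = 20
x1 = 300
y1 = 164
c = 'white'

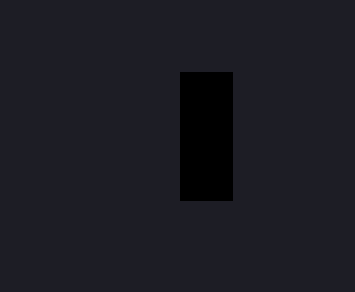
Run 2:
x0 = 180
y0 = 72
x1 = 232
y1 = 200
c = 'black'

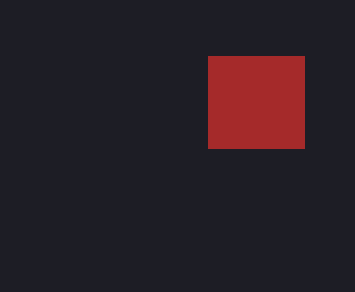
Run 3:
x0 = 208
y0 = 56
x1 = 304
y1 = 148
c = 'brown'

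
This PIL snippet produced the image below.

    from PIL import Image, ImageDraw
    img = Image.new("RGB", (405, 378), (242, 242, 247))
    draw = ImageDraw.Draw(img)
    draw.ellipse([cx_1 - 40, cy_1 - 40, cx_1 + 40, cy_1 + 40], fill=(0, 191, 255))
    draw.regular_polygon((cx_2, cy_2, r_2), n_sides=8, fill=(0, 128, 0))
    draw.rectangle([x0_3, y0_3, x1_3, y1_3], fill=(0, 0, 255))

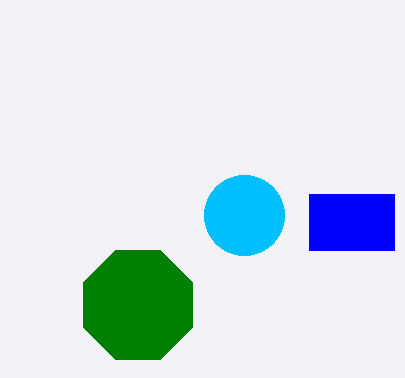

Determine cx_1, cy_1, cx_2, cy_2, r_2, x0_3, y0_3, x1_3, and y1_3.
cx_1 = 244; cy_1 = 215; cx_2 = 138; cy_2 = 305; r_2 = 59; x0_3 = 309; y0_3 = 194; x1_3 = 394; y1_3 = 250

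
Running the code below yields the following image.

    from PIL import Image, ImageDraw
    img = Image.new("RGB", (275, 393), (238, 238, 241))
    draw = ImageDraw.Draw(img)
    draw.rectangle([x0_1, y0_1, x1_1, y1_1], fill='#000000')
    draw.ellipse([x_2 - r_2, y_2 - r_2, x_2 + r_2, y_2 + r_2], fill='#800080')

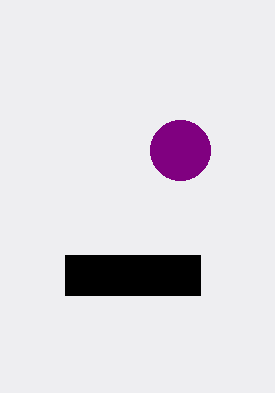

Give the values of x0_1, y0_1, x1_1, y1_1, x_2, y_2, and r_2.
x0_1 = 65; y0_1 = 255; x1_1 = 200; y1_1 = 295; x_2 = 180; y_2 = 150; r_2 = 30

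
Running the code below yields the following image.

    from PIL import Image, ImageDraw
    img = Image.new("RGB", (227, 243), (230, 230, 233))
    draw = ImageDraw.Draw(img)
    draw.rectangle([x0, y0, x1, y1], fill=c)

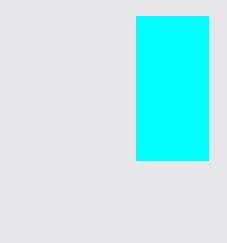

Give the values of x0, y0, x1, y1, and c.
x0 = 136
y0 = 16
x1 = 208
y1 = 160
c = 'cyan'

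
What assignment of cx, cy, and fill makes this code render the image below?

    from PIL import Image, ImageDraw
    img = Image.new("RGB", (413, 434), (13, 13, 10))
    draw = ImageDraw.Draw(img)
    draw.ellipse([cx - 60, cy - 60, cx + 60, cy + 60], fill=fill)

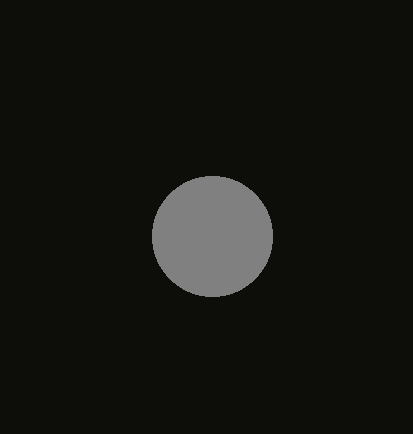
cx = 212; cy = 236; fill = 'gray'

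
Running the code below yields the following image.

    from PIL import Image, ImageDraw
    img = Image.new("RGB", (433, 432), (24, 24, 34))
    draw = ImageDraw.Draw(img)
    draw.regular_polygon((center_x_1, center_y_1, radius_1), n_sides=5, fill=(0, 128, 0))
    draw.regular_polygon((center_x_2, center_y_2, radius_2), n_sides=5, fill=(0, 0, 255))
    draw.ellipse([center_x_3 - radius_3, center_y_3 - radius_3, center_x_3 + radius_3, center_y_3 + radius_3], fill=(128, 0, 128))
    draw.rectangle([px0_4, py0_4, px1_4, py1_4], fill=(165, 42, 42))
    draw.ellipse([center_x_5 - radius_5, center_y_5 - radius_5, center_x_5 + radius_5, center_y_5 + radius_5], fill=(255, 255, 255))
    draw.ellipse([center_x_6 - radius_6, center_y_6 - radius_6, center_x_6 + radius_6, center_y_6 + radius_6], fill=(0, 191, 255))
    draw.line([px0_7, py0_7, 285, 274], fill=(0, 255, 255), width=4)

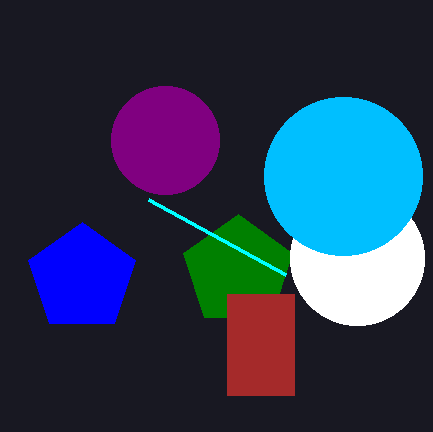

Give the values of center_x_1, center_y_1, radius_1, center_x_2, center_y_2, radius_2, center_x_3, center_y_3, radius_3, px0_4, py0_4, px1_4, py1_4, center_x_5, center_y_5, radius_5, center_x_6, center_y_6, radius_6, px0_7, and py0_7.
center_x_1 = 238; center_y_1 = 271; radius_1 = 57; center_x_2 = 82; center_y_2 = 278; radius_2 = 56; center_x_3 = 165; center_y_3 = 140; radius_3 = 54; px0_4 = 227; py0_4 = 294; px1_4 = 294; py1_4 = 395; center_x_5 = 357; center_y_5 = 258; radius_5 = 67; center_x_6 = 343; center_y_6 = 176; radius_6 = 79; px0_7 = 148; py0_7 = 199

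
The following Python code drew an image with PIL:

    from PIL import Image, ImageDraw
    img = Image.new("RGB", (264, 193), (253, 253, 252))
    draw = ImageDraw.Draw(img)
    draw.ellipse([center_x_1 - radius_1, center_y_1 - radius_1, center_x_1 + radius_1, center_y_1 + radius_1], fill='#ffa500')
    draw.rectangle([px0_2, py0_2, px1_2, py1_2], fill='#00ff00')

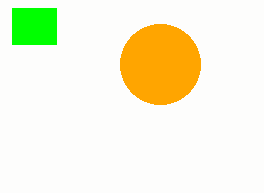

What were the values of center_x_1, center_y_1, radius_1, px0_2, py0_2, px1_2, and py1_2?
center_x_1 = 160; center_y_1 = 64; radius_1 = 40; px0_2 = 12; py0_2 = 8; px1_2 = 56; py1_2 = 44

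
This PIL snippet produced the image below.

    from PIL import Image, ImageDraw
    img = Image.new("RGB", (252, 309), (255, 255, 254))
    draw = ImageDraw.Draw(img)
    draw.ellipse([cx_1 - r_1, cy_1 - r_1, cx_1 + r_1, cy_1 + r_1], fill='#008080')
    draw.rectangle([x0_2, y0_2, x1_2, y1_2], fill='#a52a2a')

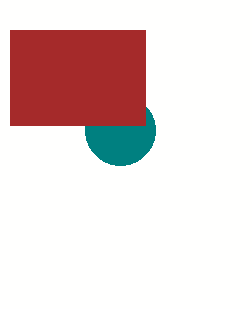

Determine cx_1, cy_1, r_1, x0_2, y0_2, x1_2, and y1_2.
cx_1 = 120, cy_1 = 130, r_1 = 35, x0_2 = 10, y0_2 = 30, x1_2 = 145, y1_2 = 125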